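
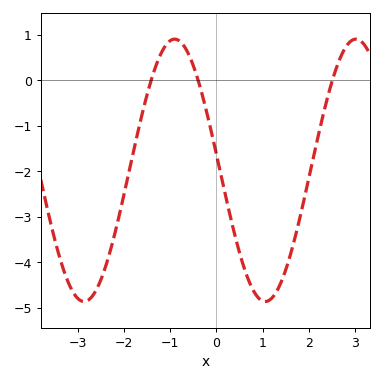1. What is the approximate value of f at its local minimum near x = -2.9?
-4.86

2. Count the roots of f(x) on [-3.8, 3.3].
3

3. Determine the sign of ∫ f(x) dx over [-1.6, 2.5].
negative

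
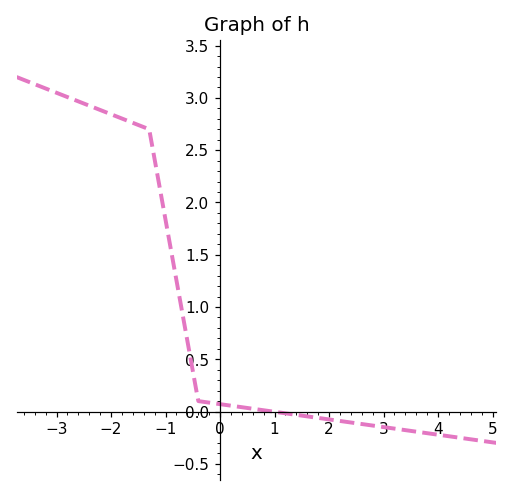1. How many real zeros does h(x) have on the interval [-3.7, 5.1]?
1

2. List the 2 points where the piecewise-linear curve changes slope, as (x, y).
(-1.3, 2.7); (-0.4, 0.1)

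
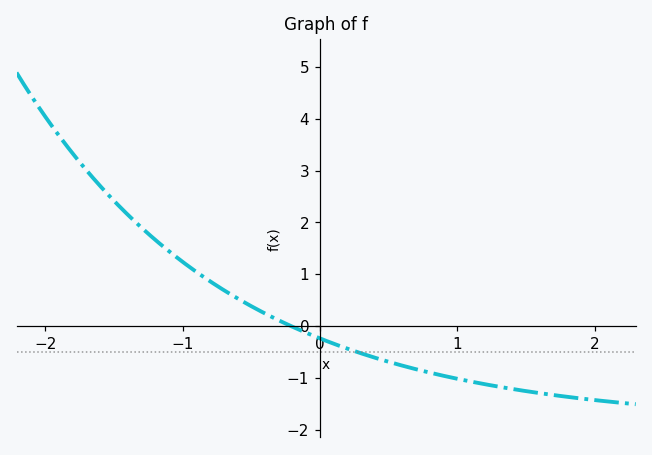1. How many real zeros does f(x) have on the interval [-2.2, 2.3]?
1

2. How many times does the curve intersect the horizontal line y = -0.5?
1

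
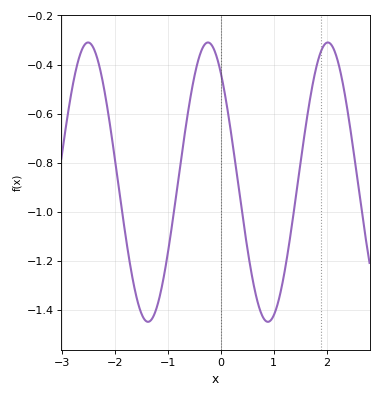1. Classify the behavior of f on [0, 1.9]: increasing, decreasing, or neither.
neither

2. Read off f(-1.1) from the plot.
-1.28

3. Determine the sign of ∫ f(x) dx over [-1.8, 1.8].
negative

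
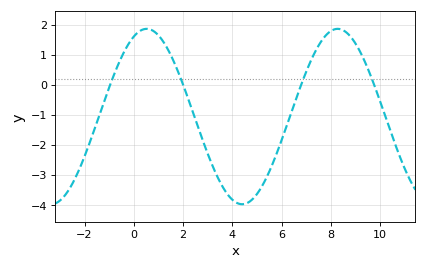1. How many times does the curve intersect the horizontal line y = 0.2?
4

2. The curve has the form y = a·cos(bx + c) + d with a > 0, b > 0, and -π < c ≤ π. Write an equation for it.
y = 2.92cos(0.81x - 0.422) - 1.06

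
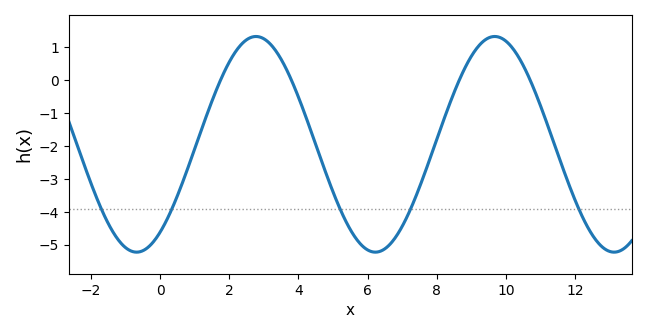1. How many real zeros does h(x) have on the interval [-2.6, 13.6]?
4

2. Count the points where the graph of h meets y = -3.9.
5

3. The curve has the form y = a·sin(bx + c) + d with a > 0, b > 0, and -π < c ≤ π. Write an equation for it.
y = 3.27sin(0.91x - 0.95) - 1.95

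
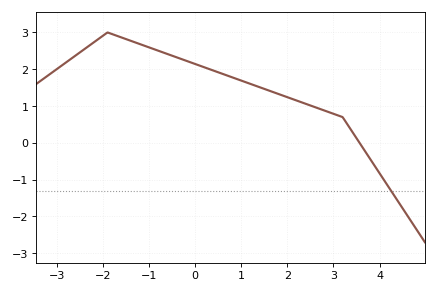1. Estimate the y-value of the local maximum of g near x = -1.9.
3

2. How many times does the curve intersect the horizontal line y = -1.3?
1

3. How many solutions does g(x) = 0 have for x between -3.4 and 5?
1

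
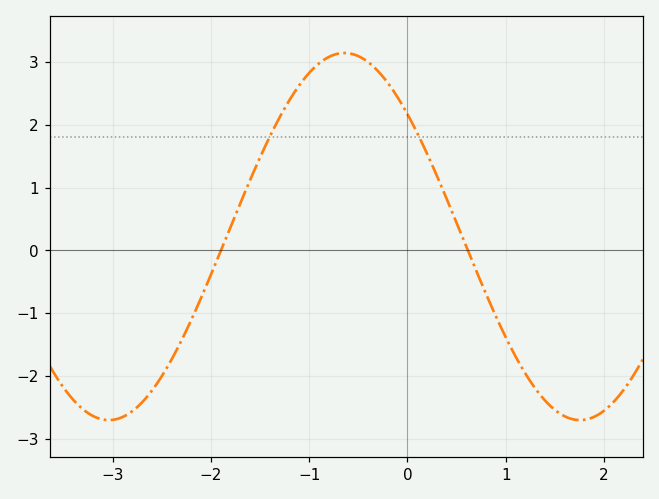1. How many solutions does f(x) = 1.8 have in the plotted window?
2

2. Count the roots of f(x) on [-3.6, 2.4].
2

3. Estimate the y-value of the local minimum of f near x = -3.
-2.7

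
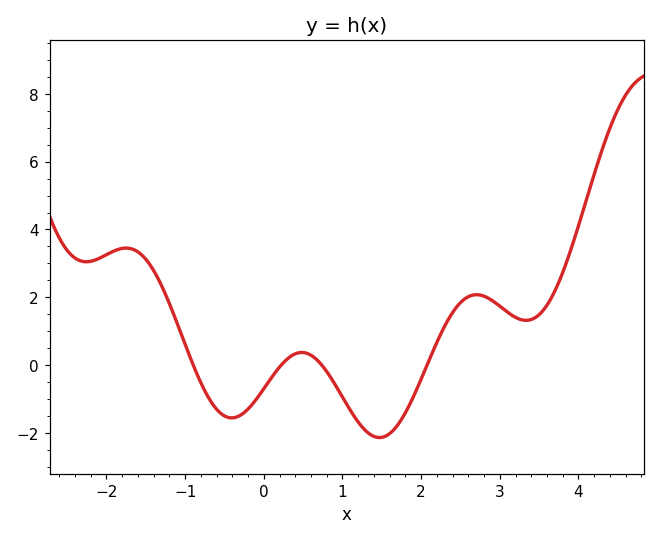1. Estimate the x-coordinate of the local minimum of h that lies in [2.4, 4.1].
3.4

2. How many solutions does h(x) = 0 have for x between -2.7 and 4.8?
4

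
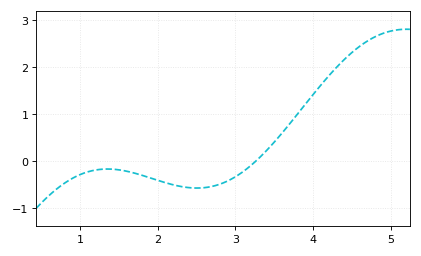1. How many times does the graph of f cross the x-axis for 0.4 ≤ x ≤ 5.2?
1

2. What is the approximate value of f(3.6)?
0.601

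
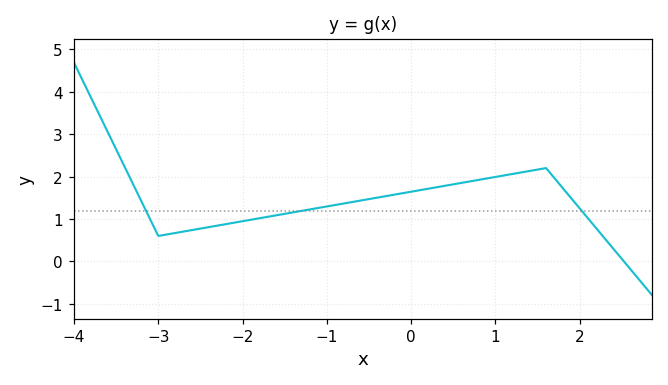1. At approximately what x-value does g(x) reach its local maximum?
1.6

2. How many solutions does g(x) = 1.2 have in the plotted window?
3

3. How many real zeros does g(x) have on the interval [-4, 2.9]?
1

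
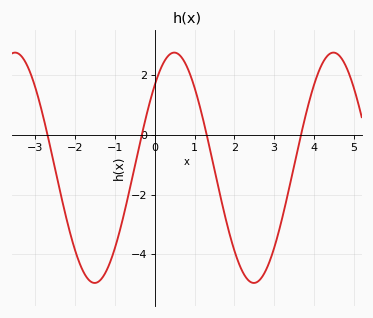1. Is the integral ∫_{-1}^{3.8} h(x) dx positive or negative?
negative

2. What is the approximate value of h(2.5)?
-4.96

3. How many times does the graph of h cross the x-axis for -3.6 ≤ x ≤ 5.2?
4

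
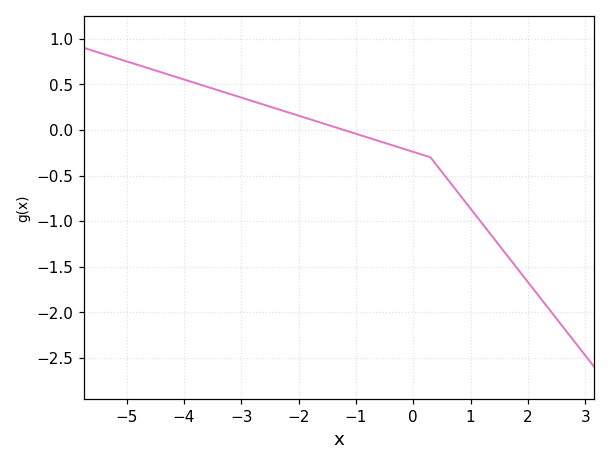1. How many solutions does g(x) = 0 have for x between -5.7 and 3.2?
1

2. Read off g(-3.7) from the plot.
0.495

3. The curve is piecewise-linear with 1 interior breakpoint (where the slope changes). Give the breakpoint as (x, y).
(0.3, -0.3)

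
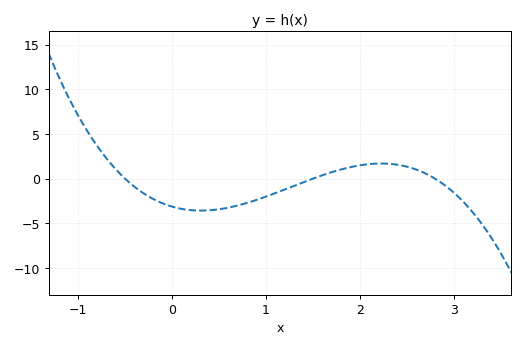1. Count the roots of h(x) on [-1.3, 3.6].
3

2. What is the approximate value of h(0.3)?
-3.58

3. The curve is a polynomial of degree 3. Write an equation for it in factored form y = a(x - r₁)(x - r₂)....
y = -1.49(x + 0.5)(x - 1.5)(x - 2.8)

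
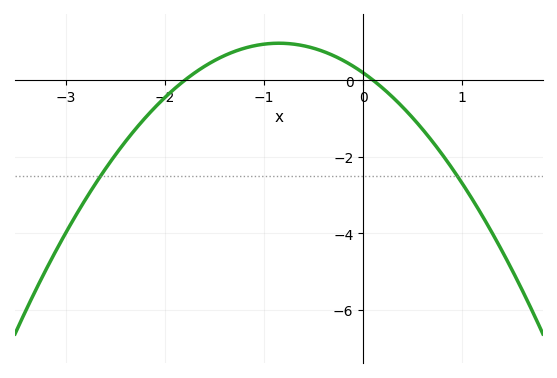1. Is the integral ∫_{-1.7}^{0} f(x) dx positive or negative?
positive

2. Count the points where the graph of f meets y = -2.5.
2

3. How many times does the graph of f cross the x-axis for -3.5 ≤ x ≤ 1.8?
2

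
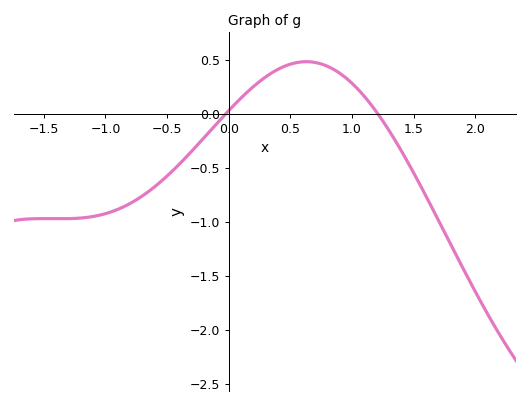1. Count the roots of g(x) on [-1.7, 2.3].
2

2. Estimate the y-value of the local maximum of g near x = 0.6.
0.5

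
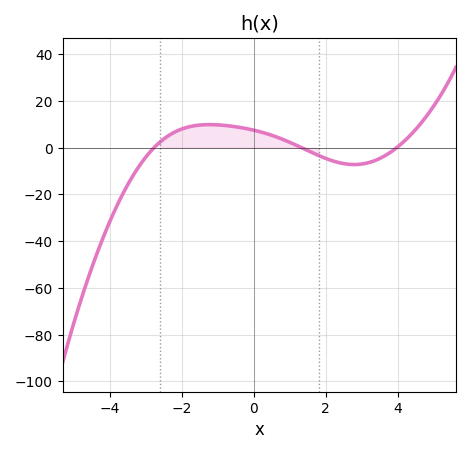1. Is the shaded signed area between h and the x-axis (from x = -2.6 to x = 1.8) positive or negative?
positive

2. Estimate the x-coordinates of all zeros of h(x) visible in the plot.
-2.77, 1.33, 3.97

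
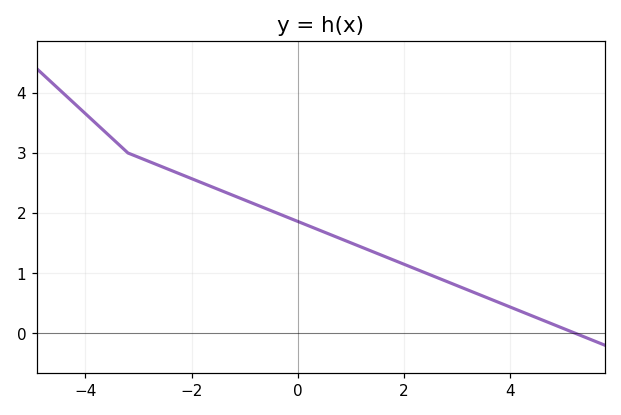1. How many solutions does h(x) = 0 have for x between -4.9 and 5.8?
1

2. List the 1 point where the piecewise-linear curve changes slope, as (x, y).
(-3.2, 3)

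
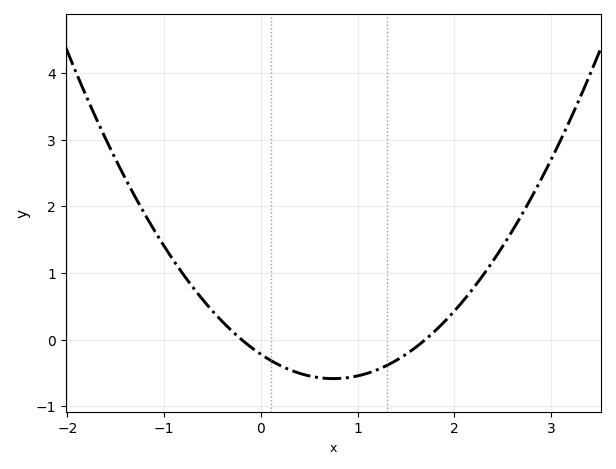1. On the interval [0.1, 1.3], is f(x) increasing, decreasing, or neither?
neither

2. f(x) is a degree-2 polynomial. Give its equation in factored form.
y = 0.65(x + 0.2)(x - 1.7)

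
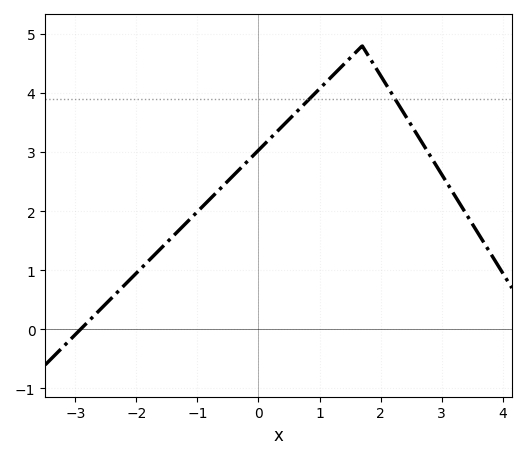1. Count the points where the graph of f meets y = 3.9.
2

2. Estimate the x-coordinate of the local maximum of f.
1.6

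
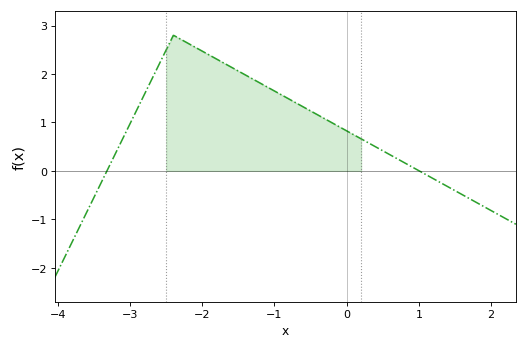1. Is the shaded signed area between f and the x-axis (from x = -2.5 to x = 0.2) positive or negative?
positive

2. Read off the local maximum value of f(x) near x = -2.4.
2.8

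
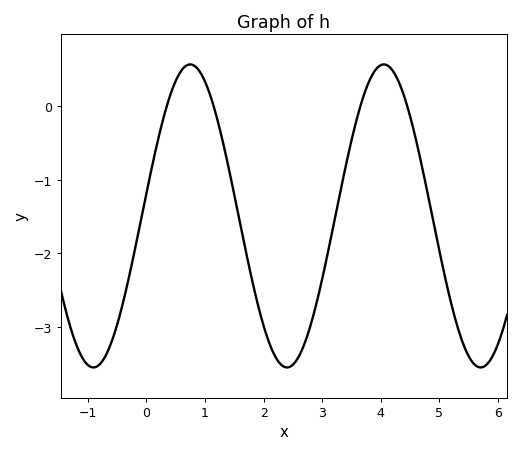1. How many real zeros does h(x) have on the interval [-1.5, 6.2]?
4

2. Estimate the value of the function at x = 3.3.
-1.21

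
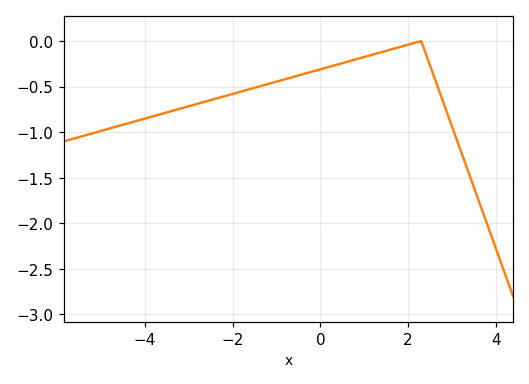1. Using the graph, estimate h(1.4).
-0.1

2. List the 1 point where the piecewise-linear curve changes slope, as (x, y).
(2.3, 0)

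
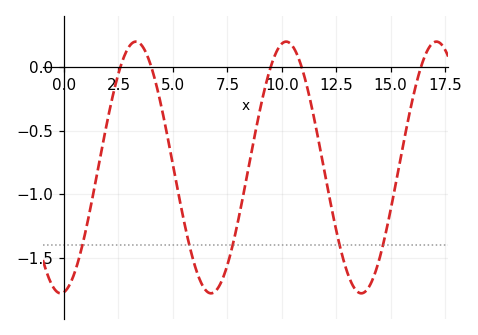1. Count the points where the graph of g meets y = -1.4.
5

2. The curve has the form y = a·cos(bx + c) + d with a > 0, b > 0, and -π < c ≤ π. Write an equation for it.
y = 0.99cos(0.91x - 3) - 0.79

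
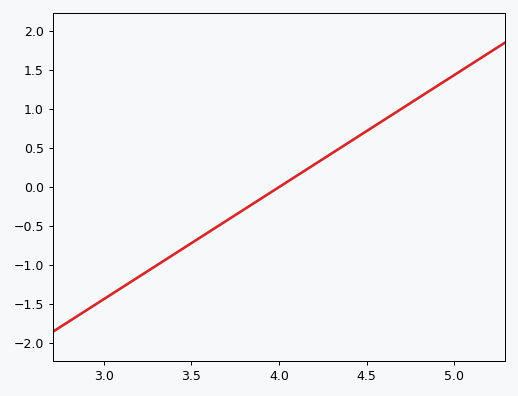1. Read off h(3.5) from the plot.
-0.7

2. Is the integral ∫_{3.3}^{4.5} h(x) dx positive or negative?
negative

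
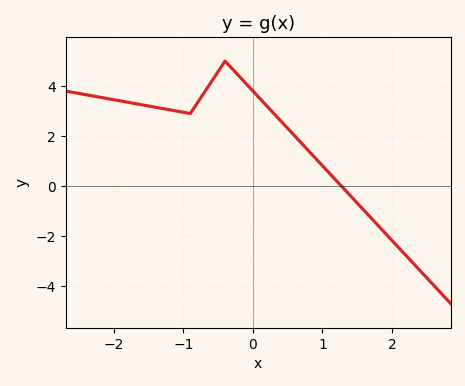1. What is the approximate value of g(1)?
0.816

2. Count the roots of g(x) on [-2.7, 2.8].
1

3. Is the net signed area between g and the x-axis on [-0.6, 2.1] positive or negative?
positive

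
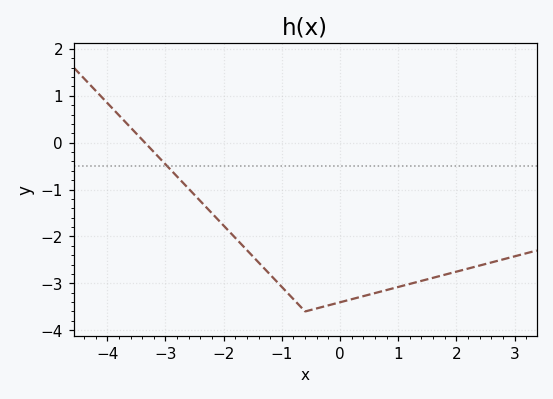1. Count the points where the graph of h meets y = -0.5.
1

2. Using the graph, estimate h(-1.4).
-2.55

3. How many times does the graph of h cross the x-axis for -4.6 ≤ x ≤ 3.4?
1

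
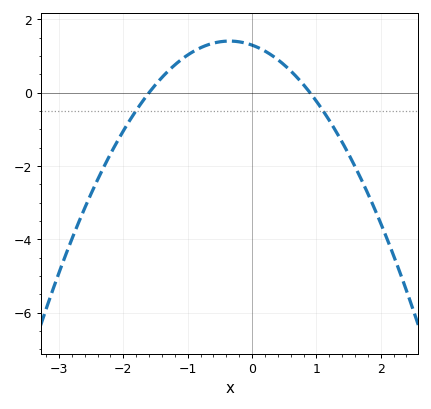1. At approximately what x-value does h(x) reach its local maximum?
-0.4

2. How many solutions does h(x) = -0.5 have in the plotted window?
2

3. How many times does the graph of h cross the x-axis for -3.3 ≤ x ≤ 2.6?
2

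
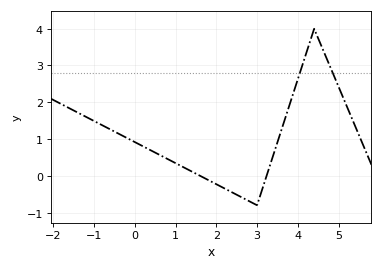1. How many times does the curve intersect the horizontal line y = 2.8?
2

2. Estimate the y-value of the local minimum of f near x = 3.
-0.8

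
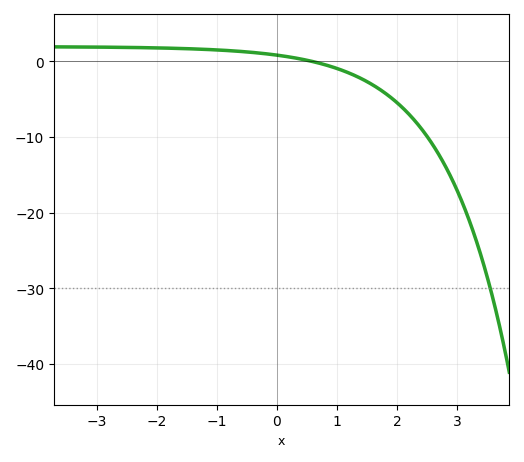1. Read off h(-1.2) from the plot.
1.59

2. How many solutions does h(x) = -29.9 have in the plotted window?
1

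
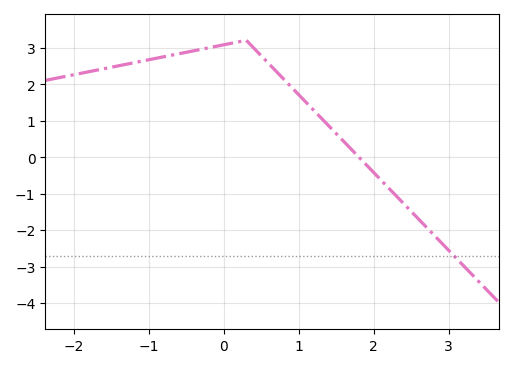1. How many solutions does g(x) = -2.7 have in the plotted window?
1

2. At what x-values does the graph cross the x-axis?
1.8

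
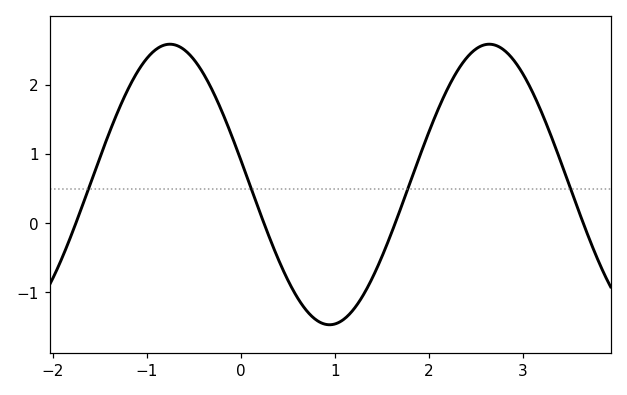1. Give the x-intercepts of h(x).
-1.8, 0.2, 1.6, 3.6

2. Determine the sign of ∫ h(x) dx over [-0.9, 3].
positive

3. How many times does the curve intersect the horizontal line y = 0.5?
4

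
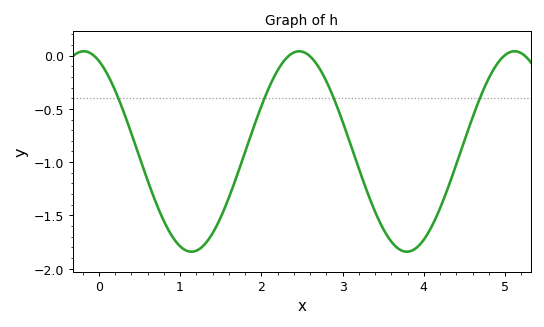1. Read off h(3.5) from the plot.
-1.6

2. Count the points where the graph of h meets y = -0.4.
4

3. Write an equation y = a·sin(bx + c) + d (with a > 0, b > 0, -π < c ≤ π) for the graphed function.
y = 0.94sin(2.4x + 2) - 0.9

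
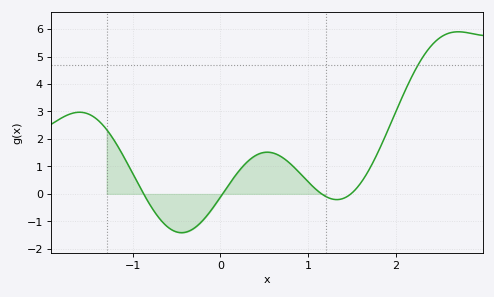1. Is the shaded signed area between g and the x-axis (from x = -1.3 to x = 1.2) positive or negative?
positive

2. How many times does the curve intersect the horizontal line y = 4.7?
1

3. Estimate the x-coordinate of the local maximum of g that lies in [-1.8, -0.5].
-1.6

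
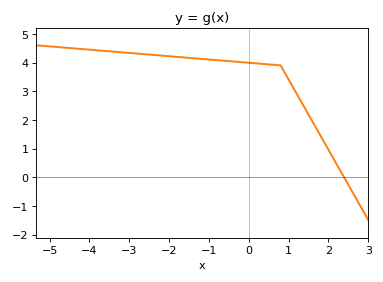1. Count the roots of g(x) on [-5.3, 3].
1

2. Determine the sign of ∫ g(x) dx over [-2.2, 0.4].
positive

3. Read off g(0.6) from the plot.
3.9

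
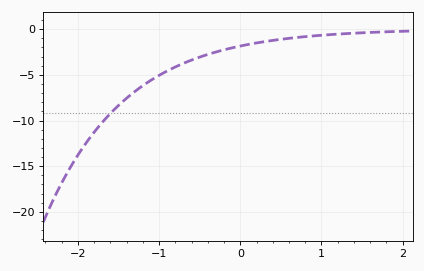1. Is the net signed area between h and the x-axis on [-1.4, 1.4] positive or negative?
negative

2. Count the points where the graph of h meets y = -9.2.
1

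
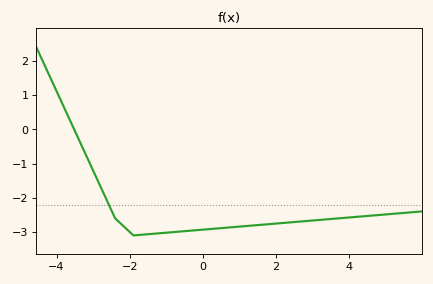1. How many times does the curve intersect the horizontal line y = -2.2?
1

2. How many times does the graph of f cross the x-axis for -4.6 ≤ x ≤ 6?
1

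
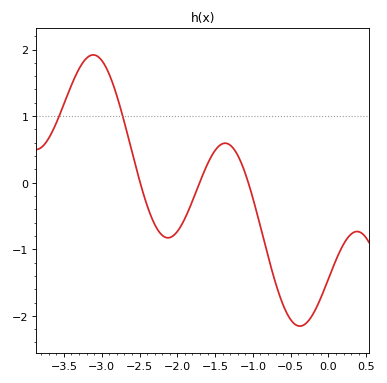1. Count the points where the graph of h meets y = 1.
2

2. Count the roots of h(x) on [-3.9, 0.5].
3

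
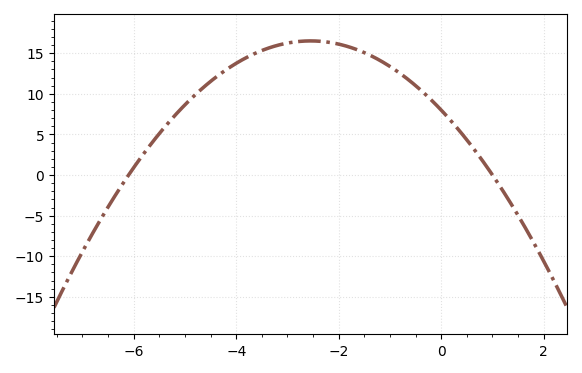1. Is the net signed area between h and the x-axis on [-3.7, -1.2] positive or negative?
positive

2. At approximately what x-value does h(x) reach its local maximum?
-2.6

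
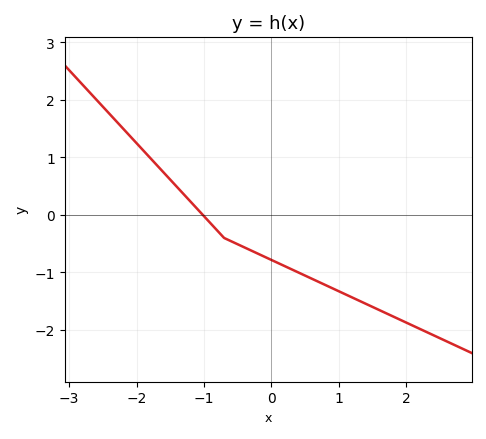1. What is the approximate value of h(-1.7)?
0.9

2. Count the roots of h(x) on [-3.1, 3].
1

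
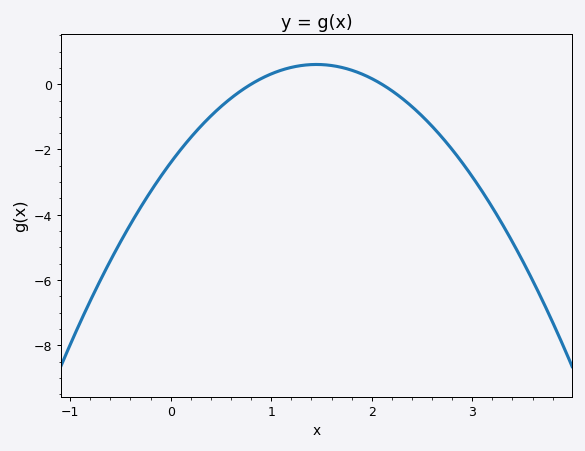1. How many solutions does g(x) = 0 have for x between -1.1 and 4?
2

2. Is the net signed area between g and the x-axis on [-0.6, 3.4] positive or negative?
negative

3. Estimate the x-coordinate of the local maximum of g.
1.4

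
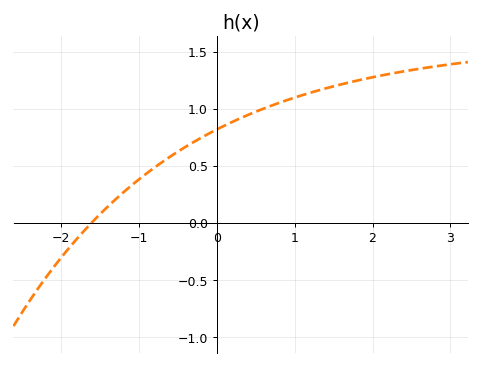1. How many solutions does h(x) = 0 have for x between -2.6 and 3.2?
1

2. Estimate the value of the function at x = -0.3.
0.709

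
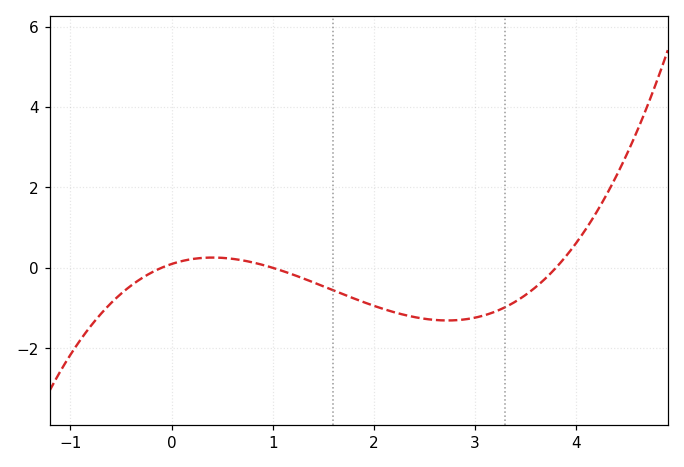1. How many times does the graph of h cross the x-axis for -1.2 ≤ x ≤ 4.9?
3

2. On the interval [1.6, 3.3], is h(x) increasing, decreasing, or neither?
neither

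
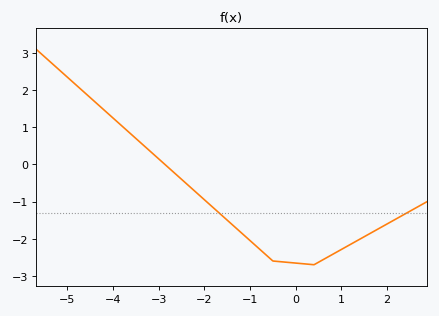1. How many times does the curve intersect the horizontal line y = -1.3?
2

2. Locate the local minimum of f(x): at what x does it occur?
0.399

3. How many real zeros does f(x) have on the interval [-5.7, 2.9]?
1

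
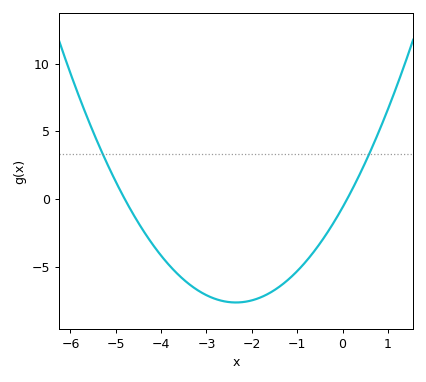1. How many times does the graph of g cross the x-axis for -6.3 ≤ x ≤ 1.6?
2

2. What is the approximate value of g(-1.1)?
-5.64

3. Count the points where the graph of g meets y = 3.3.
2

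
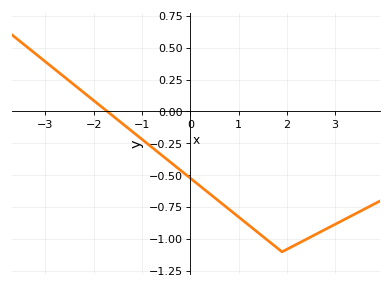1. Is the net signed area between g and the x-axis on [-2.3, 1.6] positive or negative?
negative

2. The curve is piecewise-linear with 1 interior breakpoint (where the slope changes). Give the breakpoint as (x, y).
(1.9, -1.1)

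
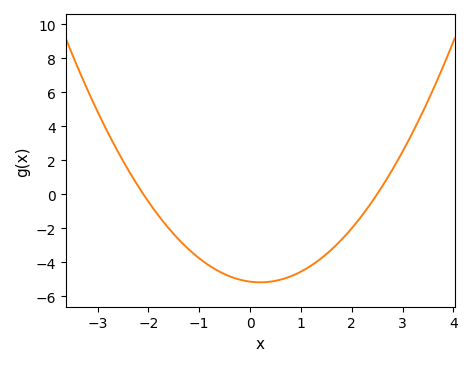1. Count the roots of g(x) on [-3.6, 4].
2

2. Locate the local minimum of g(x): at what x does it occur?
0.2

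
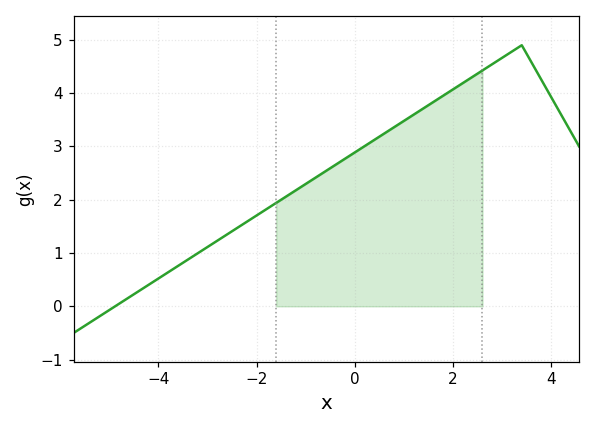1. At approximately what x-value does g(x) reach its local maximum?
3.4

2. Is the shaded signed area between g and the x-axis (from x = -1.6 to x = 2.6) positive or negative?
positive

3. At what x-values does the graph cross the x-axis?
-4.88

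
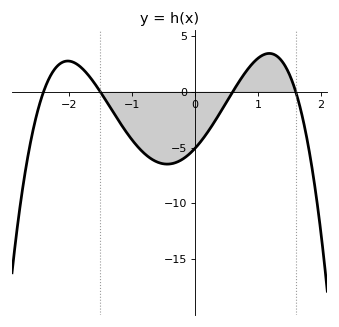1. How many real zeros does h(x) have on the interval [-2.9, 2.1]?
4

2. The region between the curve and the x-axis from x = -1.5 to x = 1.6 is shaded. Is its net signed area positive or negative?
negative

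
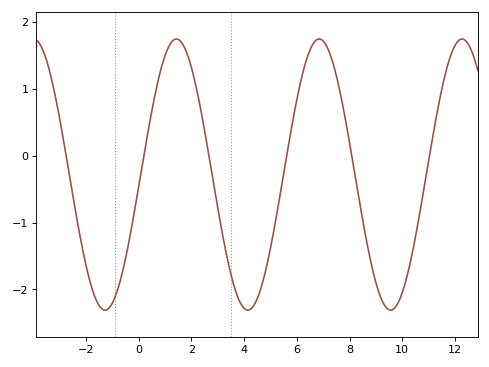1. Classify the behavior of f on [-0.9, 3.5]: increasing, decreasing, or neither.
neither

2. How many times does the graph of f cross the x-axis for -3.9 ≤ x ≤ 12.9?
6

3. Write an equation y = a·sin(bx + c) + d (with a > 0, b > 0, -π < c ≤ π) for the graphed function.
y = 2.03sin(1.16x - 0.09) - 0.28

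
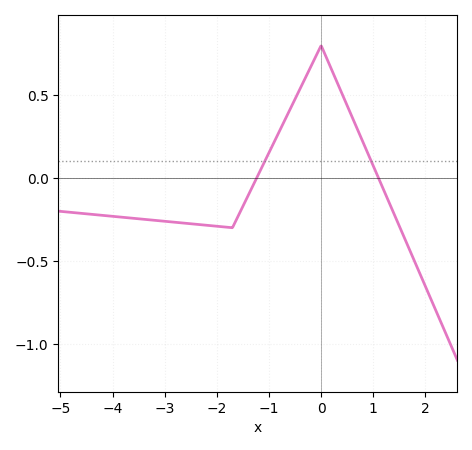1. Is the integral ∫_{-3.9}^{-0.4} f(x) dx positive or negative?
negative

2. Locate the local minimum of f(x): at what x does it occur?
-1.8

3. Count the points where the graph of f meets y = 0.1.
2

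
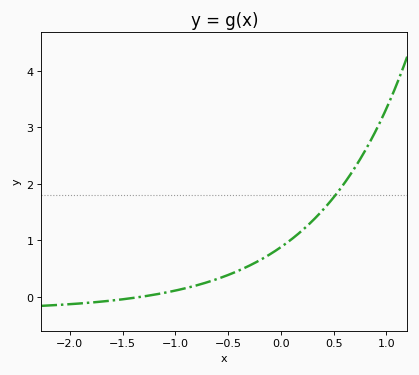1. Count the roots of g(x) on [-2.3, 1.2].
1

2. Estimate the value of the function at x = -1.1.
0.073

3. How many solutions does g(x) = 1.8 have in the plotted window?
1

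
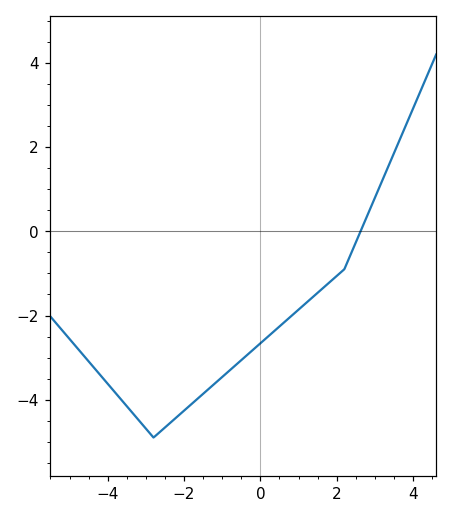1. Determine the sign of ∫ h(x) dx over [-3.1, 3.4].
negative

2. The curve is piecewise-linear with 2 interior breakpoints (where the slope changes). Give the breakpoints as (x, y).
(-2.8, -4.9); (2.2, -0.9)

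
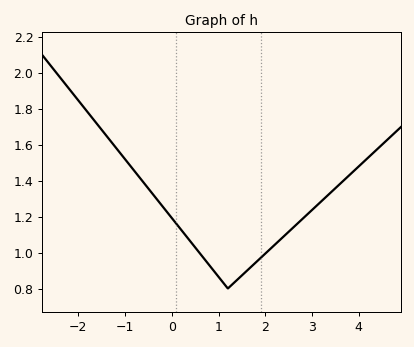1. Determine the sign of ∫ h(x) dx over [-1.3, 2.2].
positive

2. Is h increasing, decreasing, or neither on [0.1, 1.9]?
neither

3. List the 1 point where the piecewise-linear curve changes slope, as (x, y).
(1.2, 0.8)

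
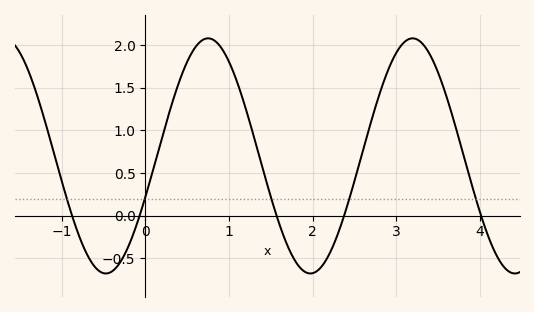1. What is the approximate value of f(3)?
1.9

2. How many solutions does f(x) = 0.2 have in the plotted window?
5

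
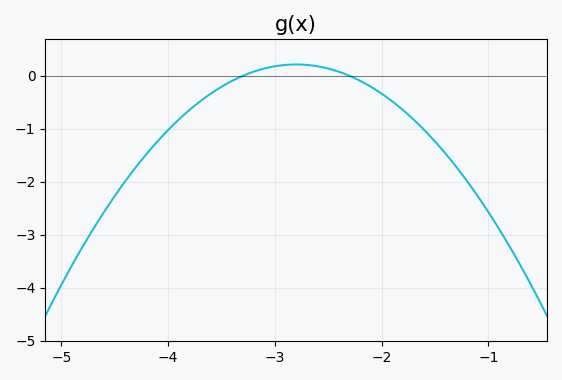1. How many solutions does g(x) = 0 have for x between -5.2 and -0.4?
2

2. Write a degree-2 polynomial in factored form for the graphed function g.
y = -0.86(x + 3.3)(x + 2.3)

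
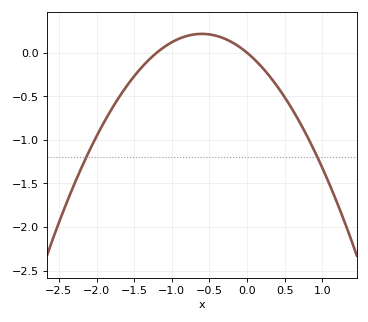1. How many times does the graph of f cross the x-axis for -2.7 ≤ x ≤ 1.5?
2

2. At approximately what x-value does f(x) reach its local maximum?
-0.6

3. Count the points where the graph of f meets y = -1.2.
2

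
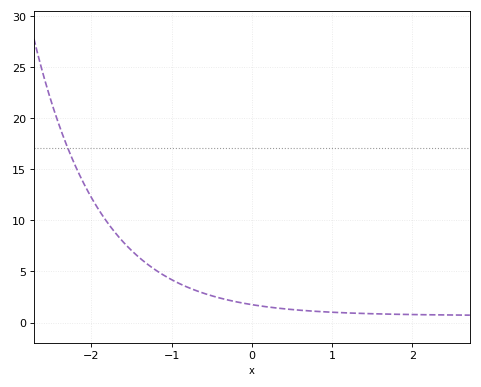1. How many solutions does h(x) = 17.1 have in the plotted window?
1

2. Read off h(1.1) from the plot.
1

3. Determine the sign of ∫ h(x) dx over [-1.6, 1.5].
positive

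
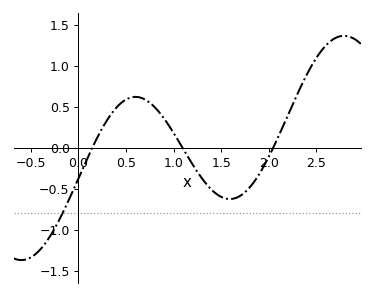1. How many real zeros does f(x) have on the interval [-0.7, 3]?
3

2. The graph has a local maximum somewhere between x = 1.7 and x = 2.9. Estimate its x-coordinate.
2.8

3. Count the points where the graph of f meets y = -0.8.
1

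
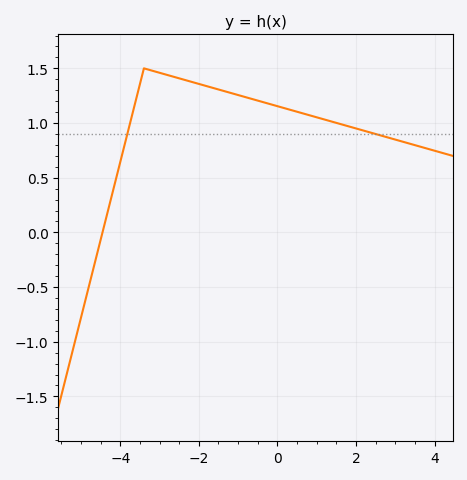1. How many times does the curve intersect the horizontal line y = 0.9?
2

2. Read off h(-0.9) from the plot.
1.25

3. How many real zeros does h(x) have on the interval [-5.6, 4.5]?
1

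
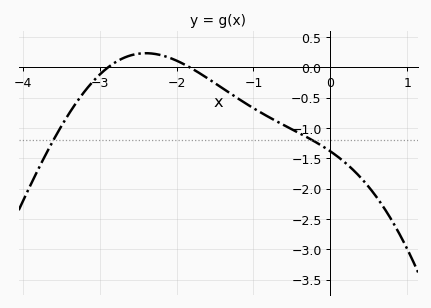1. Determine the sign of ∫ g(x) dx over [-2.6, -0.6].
negative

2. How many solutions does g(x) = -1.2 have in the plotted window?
2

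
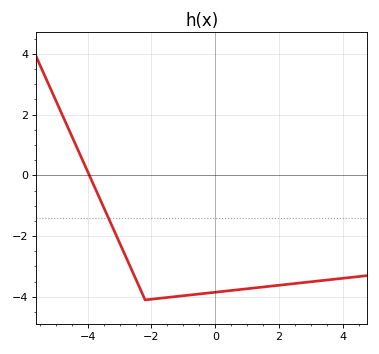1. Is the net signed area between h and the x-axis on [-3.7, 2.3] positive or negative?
negative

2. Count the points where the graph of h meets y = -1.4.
1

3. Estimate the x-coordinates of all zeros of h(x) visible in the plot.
-4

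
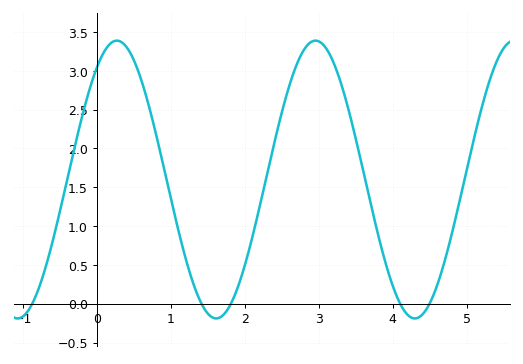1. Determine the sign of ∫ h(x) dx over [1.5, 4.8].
positive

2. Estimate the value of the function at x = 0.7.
2.55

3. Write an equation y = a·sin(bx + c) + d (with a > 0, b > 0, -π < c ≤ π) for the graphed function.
y = 1.79sin(2.3x + 0.93) + 1.6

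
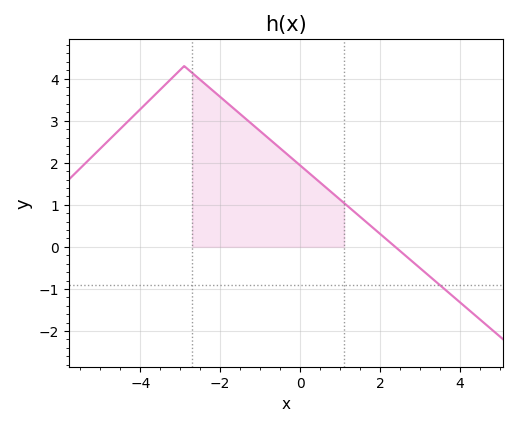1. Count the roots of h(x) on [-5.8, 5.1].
1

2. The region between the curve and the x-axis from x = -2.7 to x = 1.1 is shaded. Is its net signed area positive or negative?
positive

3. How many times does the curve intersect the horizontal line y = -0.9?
1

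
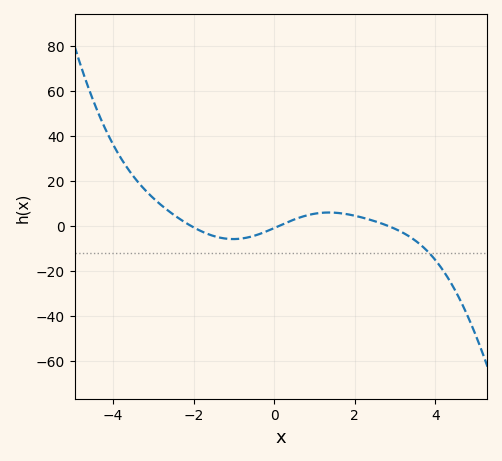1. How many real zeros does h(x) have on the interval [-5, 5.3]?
3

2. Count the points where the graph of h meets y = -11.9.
1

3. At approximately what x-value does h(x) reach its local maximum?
1.4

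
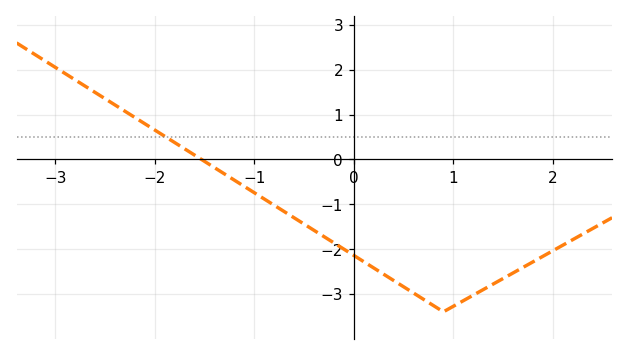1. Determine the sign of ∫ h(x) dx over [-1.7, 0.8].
negative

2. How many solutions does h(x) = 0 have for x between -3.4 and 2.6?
1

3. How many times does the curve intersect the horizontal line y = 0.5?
1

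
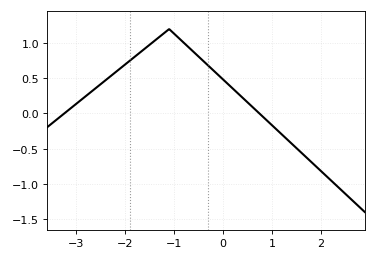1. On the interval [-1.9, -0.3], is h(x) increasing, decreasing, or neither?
neither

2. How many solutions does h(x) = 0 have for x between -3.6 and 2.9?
2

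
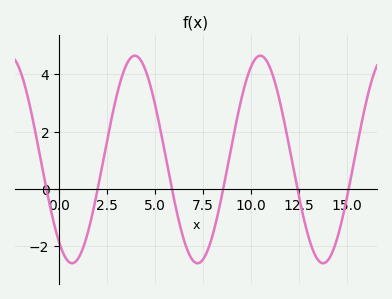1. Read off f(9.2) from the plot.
2.2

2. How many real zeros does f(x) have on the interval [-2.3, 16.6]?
6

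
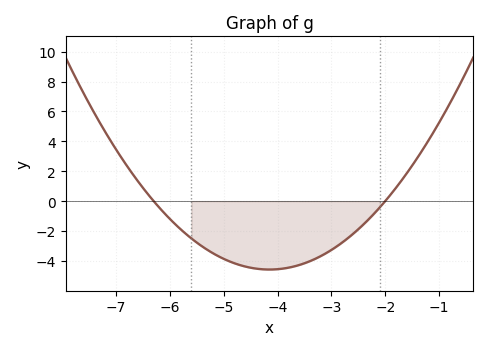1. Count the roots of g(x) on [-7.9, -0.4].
2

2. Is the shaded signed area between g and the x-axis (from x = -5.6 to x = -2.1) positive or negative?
negative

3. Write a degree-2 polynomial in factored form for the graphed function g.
y = 0.99(x + 6.3)(x + 2)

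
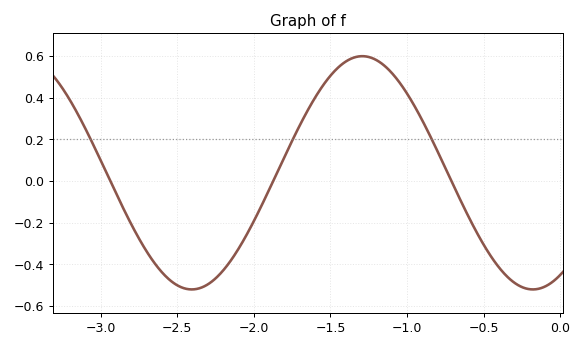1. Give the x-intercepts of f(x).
-2.95, -1.85, -0.7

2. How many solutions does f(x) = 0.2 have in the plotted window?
3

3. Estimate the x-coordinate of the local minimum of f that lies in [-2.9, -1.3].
-2.4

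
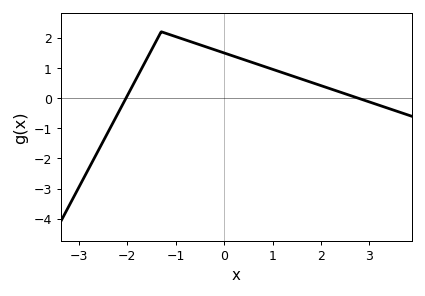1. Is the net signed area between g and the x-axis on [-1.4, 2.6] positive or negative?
positive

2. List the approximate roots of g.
-2.02, 2.76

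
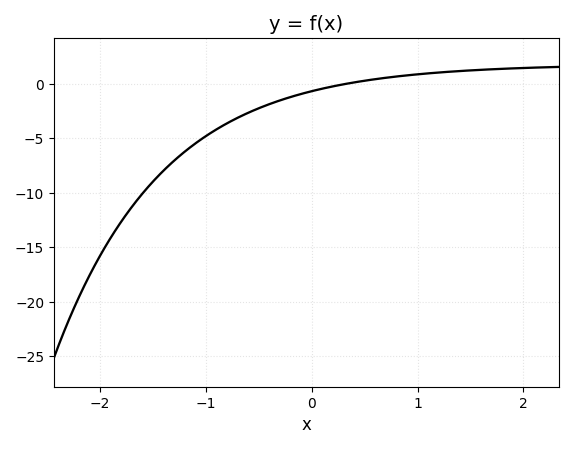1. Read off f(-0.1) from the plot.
-1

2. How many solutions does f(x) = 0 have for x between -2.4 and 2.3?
1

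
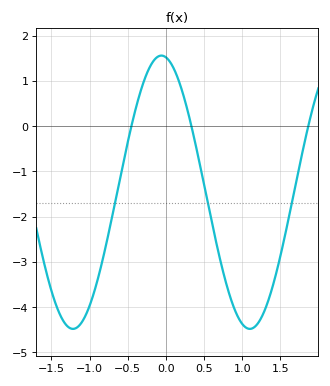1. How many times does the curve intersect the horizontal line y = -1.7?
3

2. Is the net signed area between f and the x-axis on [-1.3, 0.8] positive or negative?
negative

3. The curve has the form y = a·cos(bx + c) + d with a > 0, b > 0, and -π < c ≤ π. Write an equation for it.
y = 3.02cos(2.7x + 0.16) - 1.46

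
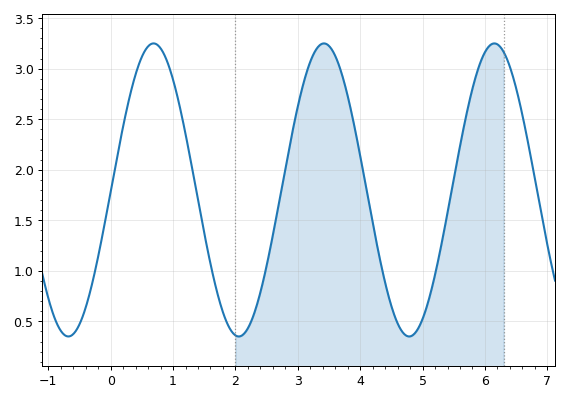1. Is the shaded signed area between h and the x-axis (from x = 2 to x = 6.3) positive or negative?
positive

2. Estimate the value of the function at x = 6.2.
3.25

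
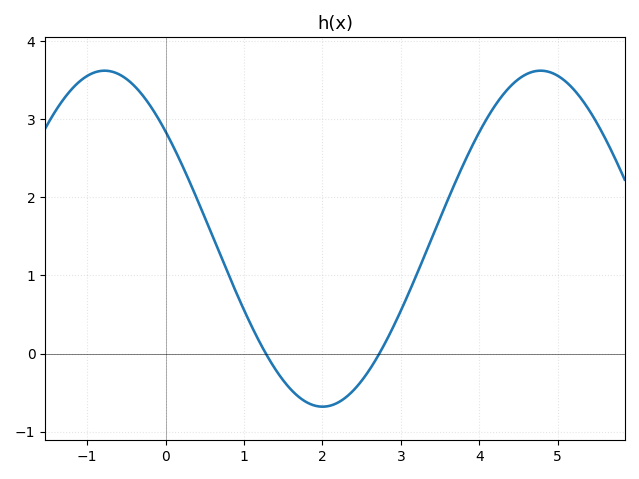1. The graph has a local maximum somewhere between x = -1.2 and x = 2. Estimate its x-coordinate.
-0.8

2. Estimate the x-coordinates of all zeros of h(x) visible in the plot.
1.3, 2.7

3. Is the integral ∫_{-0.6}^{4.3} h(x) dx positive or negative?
positive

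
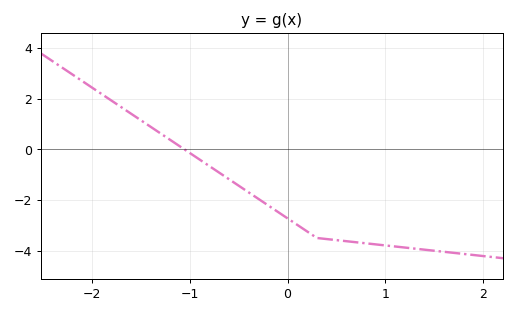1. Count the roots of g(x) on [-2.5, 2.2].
1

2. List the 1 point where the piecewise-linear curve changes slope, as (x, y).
(0.3, -3.5)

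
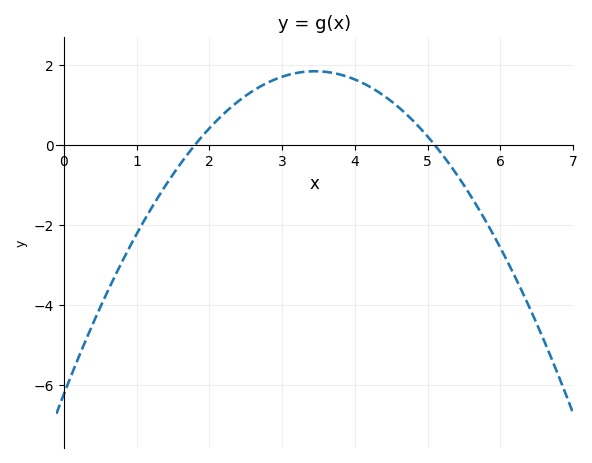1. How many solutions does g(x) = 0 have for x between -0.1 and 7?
2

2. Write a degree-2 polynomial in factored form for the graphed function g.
y = -0.68(x - 1.8)(x - 5.1)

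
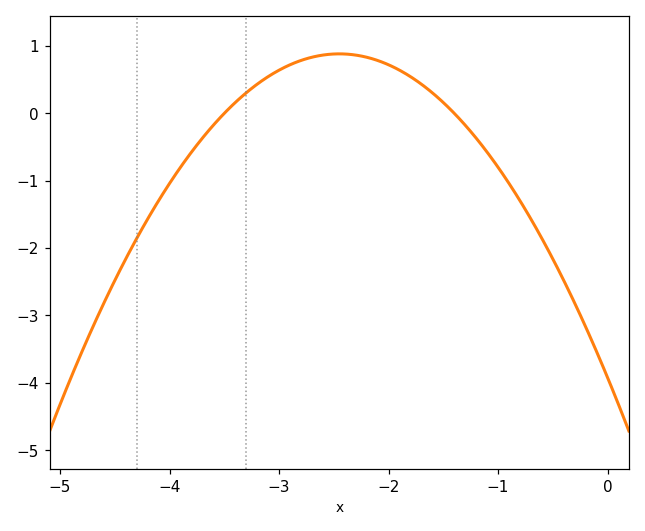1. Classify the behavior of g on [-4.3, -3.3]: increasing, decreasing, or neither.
increasing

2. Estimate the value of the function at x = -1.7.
0.4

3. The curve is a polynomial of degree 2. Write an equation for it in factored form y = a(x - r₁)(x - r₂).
y = -0.8(x + 3.5)(x + 1.4)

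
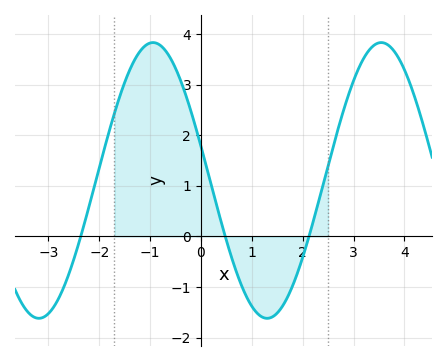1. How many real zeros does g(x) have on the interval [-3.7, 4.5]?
3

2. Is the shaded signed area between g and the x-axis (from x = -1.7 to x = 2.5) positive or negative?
positive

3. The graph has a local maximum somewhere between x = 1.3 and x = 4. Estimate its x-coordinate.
3.6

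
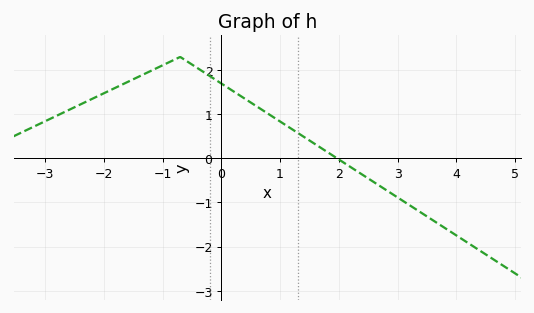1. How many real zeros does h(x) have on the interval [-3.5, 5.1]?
1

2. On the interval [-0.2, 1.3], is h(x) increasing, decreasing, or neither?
decreasing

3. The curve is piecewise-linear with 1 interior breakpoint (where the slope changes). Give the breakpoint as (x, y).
(-0.7, 2.3)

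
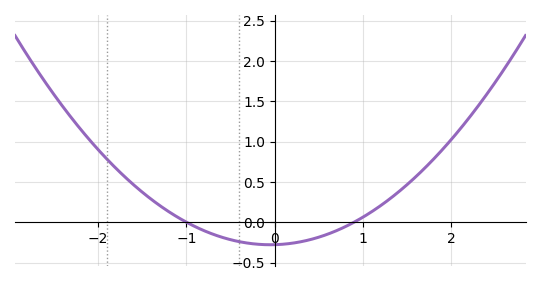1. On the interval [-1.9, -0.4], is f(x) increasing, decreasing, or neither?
decreasing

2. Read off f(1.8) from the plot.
0.8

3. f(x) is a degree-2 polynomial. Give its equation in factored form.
y = 0.31(x + 1)(x - 0.9)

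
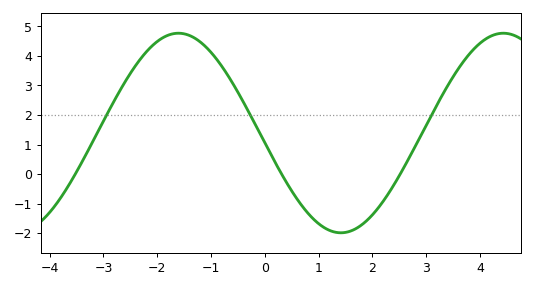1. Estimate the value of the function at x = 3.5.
3.29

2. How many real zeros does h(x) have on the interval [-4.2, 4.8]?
3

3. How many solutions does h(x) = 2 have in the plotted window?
3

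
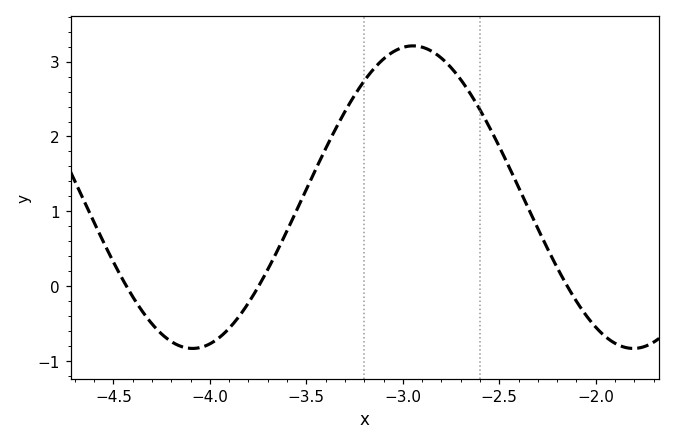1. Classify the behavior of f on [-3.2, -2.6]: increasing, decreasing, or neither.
neither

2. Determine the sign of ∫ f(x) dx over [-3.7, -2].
positive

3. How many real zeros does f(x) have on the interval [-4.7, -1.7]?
3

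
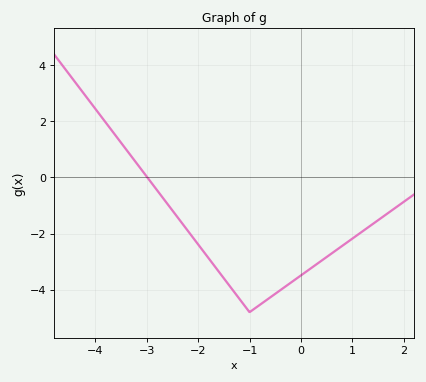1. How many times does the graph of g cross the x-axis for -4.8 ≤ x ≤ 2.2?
1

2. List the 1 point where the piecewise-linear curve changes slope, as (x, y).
(-1, -4.8)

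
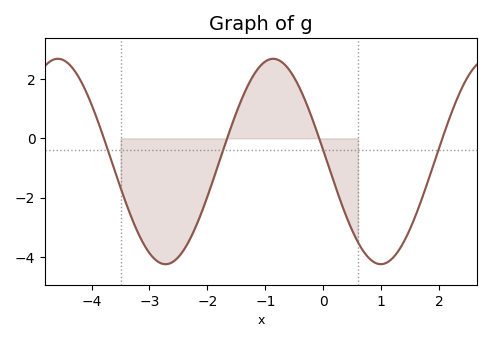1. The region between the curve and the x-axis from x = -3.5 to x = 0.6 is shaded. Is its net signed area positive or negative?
negative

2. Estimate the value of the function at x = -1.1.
2.41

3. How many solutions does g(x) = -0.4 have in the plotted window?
4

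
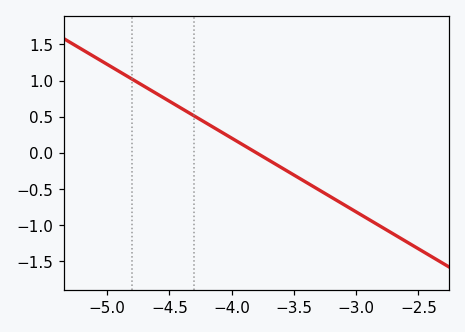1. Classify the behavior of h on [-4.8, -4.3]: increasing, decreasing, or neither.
decreasing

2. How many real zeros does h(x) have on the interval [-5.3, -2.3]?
1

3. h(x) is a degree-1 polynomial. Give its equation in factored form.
y = -1.02(x + 3.8)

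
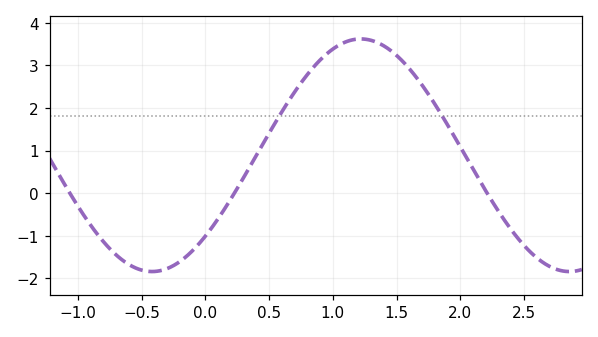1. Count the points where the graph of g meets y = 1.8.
2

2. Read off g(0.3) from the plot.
0.364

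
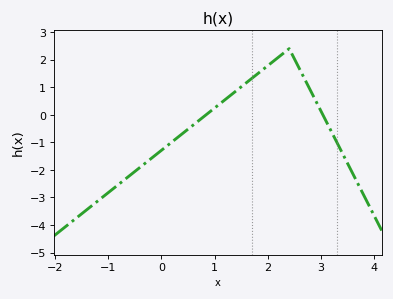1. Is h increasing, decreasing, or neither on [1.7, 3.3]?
neither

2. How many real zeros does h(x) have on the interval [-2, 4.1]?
2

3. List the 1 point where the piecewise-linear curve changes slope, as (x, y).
(2.4, 2.4)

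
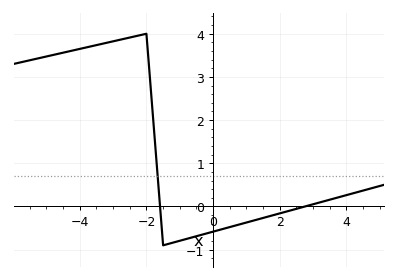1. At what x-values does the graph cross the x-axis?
-1.59, 2.76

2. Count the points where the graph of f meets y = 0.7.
1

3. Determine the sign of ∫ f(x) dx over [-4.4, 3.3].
positive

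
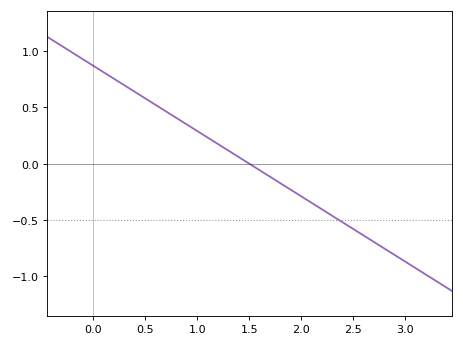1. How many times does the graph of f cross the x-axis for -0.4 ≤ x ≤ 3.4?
1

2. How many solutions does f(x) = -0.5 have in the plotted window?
1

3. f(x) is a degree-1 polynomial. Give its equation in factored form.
y = -0.58(x - 1.5)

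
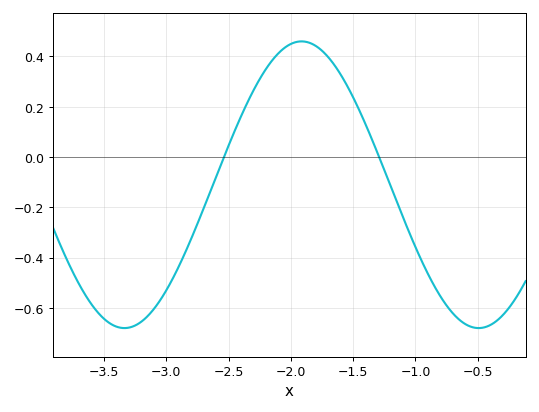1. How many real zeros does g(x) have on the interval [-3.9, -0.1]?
2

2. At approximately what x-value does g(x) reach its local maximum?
-1.91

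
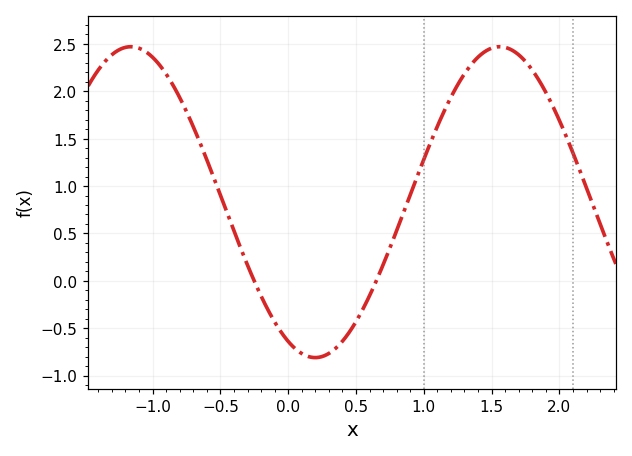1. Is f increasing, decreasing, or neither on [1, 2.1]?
neither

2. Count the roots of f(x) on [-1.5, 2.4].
2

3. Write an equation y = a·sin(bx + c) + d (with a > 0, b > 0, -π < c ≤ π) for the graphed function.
y = 1.64sin(2.3x - 2) + 0.83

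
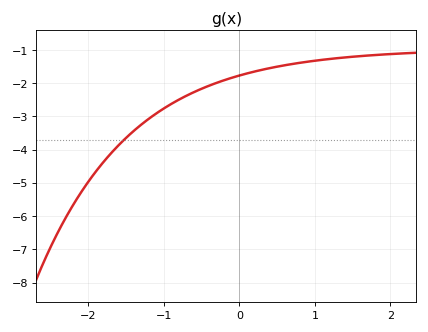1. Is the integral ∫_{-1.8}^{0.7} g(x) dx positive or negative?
negative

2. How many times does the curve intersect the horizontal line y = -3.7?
1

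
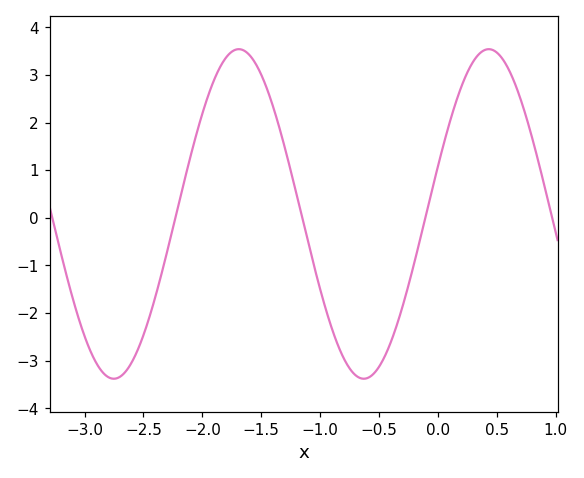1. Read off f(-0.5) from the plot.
-3.1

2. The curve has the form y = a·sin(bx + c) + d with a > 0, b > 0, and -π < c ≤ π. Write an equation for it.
y = 3.46sin(3x + 0.29) + 0.08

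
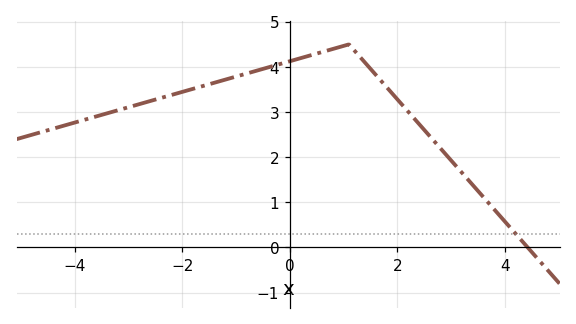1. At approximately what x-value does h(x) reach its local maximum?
1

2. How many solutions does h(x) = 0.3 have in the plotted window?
1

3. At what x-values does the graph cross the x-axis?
4.4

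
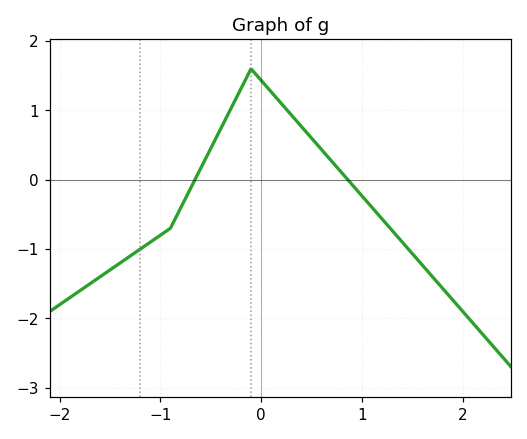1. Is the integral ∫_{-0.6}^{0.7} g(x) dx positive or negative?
positive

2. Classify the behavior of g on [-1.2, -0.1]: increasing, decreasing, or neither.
increasing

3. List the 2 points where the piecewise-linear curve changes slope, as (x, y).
(-0.9, -0.7); (-0.1, 1.6)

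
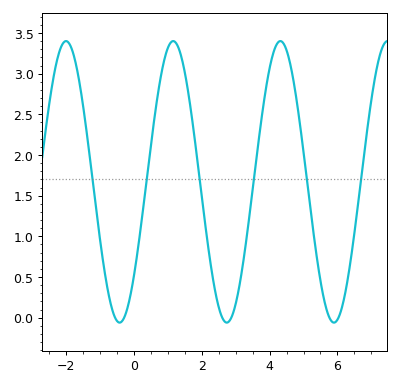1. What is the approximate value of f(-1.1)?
1.3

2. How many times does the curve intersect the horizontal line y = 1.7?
6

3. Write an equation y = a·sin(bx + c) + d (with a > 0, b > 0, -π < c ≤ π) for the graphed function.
y = 1.73sin(2x - 0.74) + 1.67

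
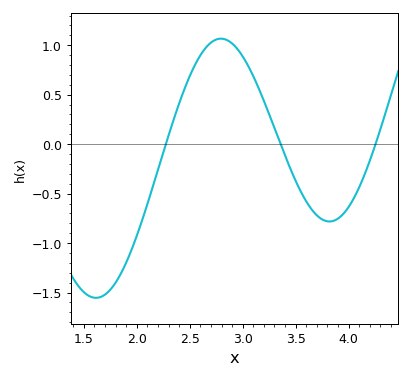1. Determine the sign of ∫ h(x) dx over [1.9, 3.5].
positive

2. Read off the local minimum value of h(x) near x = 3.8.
-0.781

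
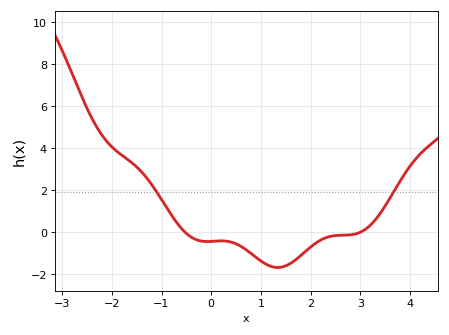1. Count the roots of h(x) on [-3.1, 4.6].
2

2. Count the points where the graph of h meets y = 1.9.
2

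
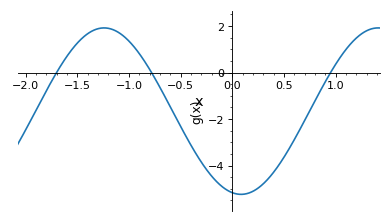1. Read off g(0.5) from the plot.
-3.64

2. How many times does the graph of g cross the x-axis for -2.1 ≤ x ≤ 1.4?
3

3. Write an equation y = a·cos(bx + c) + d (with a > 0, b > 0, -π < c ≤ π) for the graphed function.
y = 3.58cos(2.37x + 2.94) - 1.66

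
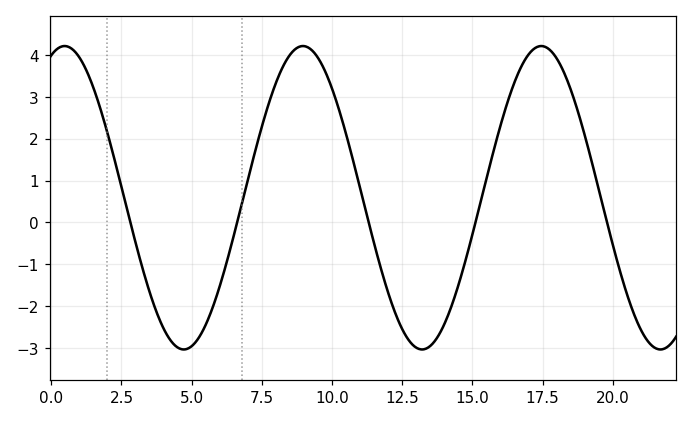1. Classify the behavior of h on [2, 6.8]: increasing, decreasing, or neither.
neither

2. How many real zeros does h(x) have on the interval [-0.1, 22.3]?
5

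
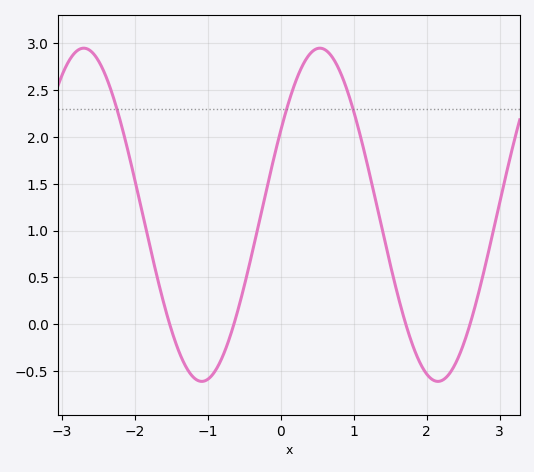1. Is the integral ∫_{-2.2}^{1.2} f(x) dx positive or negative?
positive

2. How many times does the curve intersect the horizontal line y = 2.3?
3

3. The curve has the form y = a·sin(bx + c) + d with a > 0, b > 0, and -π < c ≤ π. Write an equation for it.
y = 1.78sin(1.94x + 0.532) + 1.17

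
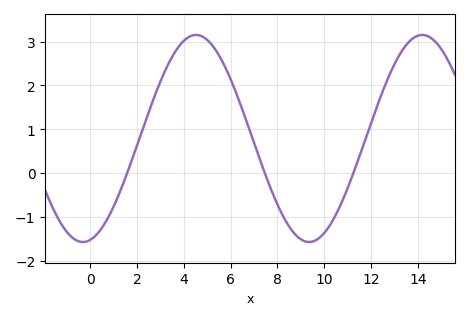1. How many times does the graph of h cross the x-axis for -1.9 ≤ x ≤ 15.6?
3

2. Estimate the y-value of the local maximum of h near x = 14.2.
3.15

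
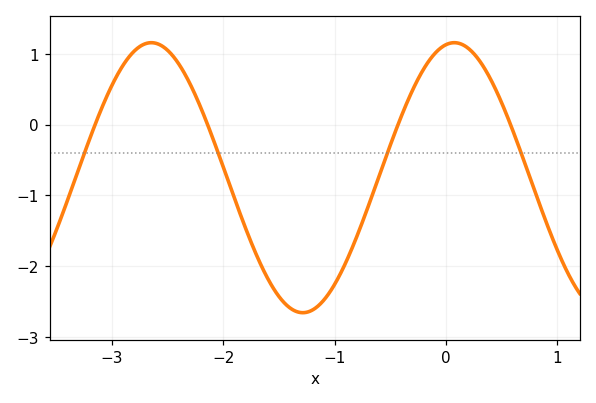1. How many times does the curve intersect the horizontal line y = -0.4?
4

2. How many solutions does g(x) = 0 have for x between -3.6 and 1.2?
4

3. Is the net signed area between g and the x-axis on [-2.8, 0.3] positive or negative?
negative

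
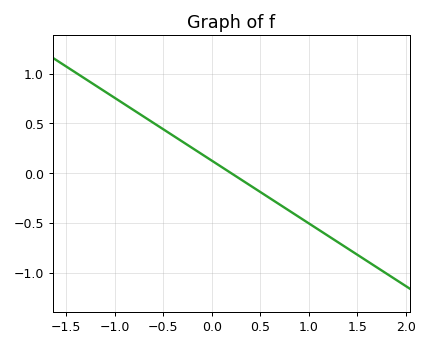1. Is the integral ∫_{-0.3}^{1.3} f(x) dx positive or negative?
negative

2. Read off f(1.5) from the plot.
-0.819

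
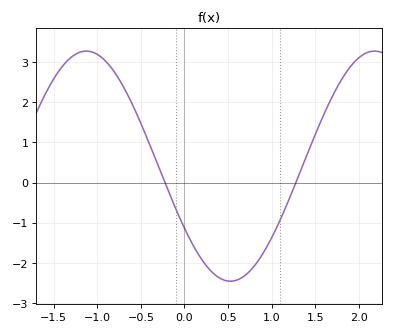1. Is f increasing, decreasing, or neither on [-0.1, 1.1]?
neither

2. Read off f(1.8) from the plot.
2.6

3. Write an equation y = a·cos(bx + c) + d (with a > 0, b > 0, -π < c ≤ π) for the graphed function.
y = 2.86cos(1.9x + 2.1) + 0.41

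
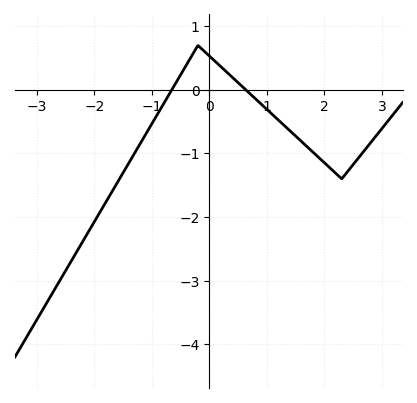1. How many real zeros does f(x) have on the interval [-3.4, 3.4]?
2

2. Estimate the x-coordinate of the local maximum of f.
-0.2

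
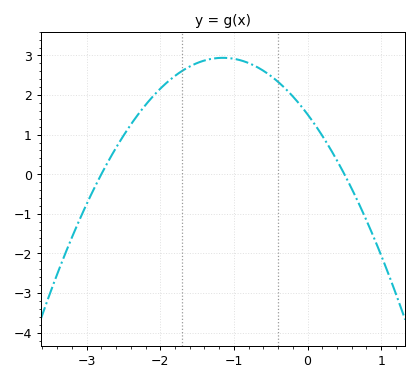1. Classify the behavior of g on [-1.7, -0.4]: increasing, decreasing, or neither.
neither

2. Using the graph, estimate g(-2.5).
1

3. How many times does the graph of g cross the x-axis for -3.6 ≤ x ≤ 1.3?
2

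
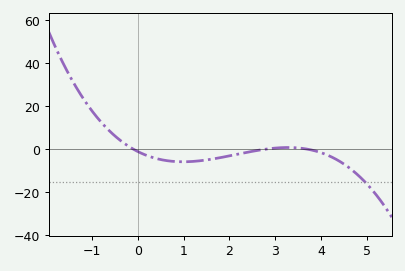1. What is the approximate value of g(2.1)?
-2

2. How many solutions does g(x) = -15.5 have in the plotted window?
1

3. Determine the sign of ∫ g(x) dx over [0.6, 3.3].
negative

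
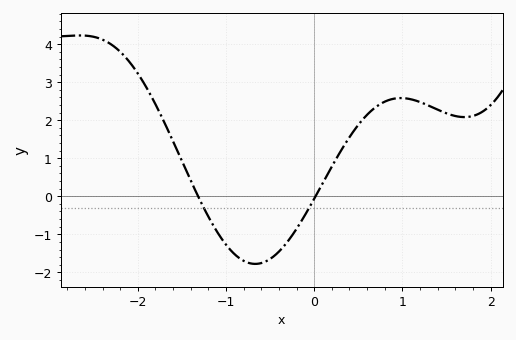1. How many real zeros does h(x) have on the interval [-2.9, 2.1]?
2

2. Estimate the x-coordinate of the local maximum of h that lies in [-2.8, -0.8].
-2.66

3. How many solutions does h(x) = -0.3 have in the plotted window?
2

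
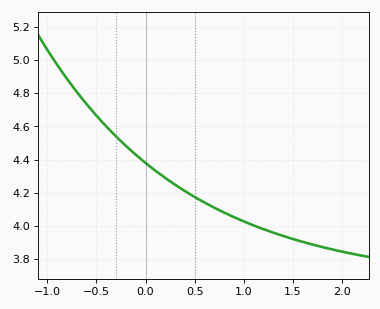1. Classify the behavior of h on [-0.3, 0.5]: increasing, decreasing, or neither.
decreasing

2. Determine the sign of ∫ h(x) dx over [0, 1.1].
positive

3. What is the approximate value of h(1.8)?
3.87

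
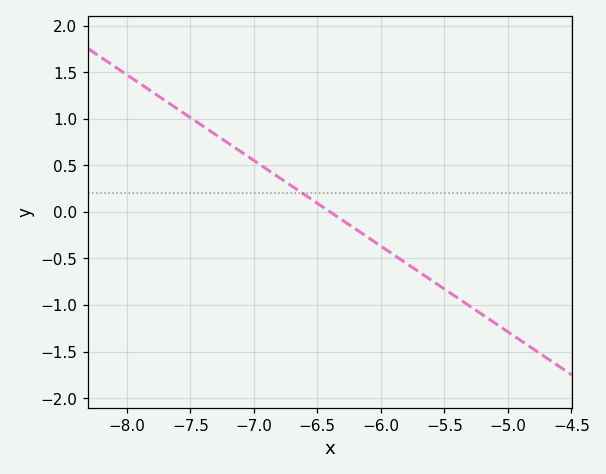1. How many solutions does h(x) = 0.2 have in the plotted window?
1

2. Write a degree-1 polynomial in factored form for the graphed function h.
y = -0.92(x + 6.4)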